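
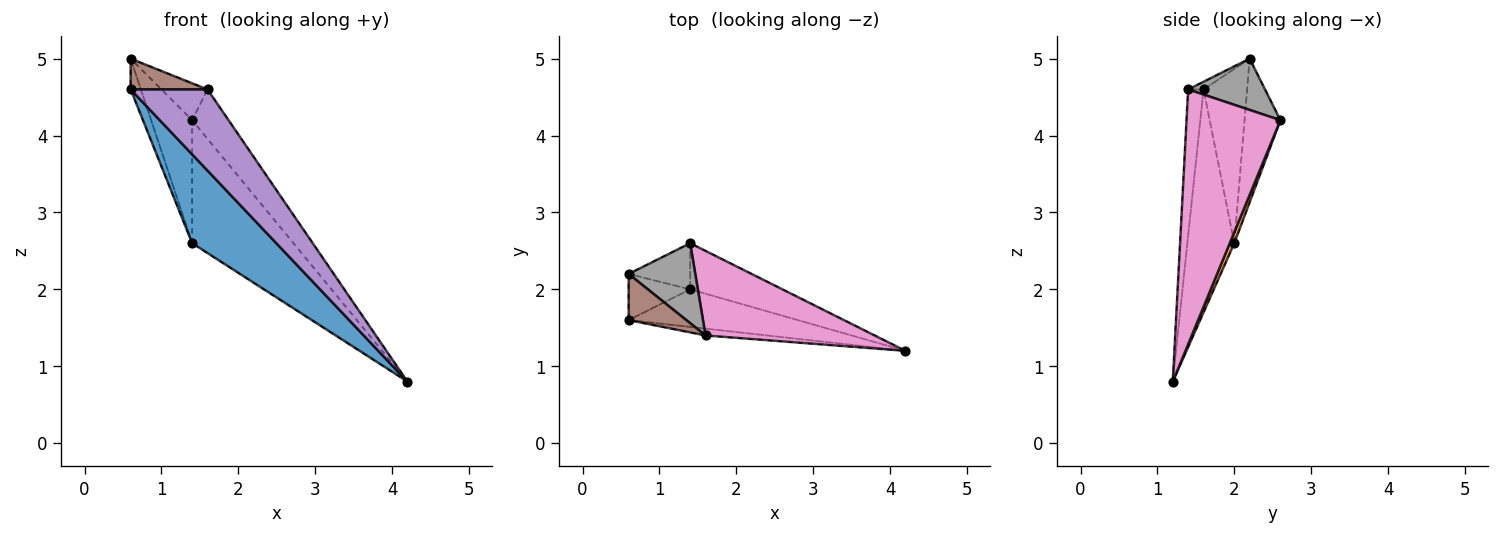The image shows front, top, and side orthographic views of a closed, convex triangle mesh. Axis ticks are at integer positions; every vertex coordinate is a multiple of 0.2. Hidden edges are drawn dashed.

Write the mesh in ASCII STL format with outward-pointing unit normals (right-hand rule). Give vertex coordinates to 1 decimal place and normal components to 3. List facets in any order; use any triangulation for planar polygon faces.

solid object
 facet normal -0.457 -0.819 -0.347
  outer loop
   vertex 1.4 2.0 2.6
   vertex 4.2 1.2 0.8
   vertex 0.6 1.6 4.6
  endloop
 endfacet
 facet normal 0.042 0.936 -0.351
  outer loop
   vertex 1.4 2.0 2.6
   vertex 1.4 2.6 4.2
   vertex 4.2 1.2 0.8
  endloop
 endfacet
 facet normal -0.921 0.217 -0.325
  outer loop
   vertex 1.4 2.0 2.6
   vertex 0.6 1.6 4.6
   vertex 0.6 2.2 5.0
  endloop
 endfacet
 facet normal -0.634 0.724 -0.272
  outer loop
   vertex 1.4 2.0 2.6
   vertex 0.6 2.2 5.0
   vertex 1.4 2.6 4.2
  endloop
 endfacet
 facet normal -0.195 -0.977 -0.082
  outer loop
   vertex 1.6 1.4 4.6
   vertex 0.6 1.6 4.6
   vertex 4.2 1.2 0.8
  endloop
 endfacet
 facet normal -0.110 -0.551 0.827
  outer loop
   vertex 1.6 1.4 4.6
   vertex 0.6 2.2 5.0
   vertex 0.6 1.6 4.6
  endloop
 endfacet
 facet normal 0.793 0.308 0.526
  outer loop
   vertex 1.6 1.4 4.6
   vertex 4.2 1.2 0.8
   vertex 1.4 2.6 4.2
  endloop
 endfacet
 facet normal 0.573 0.344 0.744
  outer loop
   vertex 1.6 1.4 4.6
   vertex 1.4 2.6 4.2
   vertex 0.6 2.2 5.0
  endloop
 endfacet
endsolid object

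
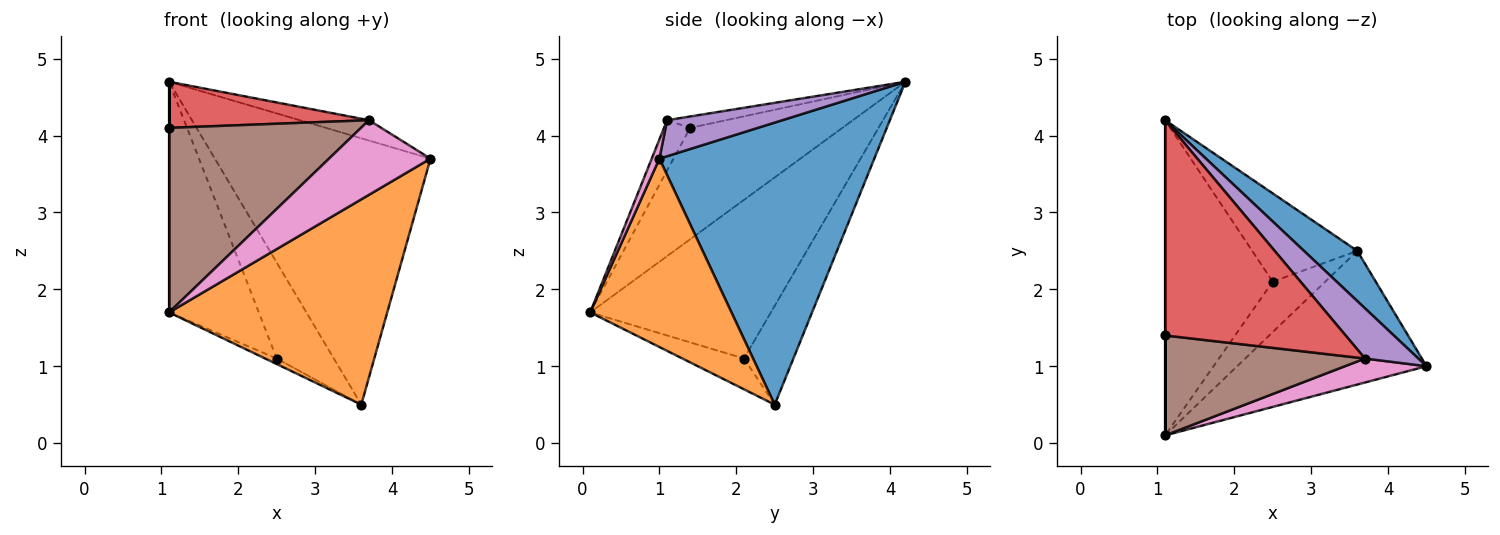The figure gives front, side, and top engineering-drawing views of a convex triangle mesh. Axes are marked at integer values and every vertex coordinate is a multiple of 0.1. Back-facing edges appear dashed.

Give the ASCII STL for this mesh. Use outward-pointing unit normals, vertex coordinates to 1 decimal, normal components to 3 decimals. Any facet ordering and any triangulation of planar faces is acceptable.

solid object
 facet normal 0.700 0.702 0.132
  outer loop
   vertex 3.6 2.5 0.5
   vertex 1.1 4.2 4.7
   vertex 4.5 1.0 3.7
  endloop
 endfacet
 facet normal 0.477 -0.737 -0.479
  outer loop
   vertex 1.1 0.1 1.7
   vertex 3.6 2.5 0.5
   vertex 4.5 1.0 3.7
  endloop
 endfacet
 facet normal -1.000 0.000 0.000
  outer loop
   vertex 1.1 0.1 1.7
   vertex 1.1 1.4 4.1
   vertex 1.1 4.2 4.7
  endloop
 endfacet
 facet normal -0.062 -0.209 0.976
  outer loop
   vertex 3.7 1.1 4.2
   vertex 1.1 4.2 4.7
   vertex 1.1 1.4 4.1
  endloop
 endfacet
 facet normal 0.531 0.318 0.785
  outer loop
   vertex 3.7 1.1 4.2
   vertex 4.5 1.0 3.7
   vertex 1.1 4.2 4.7
  endloop
 endfacet
 facet normal -0.119 -0.873 0.473
  outer loop
   vertex 3.7 1.1 4.2
   vertex 1.1 1.4 4.1
   vertex 1.1 0.1 1.7
  endloop
 endfacet
 facet normal 0.072 -0.950 0.305
  outer loop
   vertex 3.7 1.1 4.2
   vertex 1.1 0.1 1.7
   vertex 4.5 1.0 3.7
  endloop
 endfacet
 facet normal -0.537 0.621 -0.571
  outer loop
   vertex 2.5 2.1 1.1
   vertex 1.1 4.2 4.7
   vertex 3.6 2.5 0.5
  endloop
 endfacet
 facet normal -0.765 0.380 -0.519
  outer loop
   vertex 2.5 2.1 1.1
   vertex 1.1 0.1 1.7
   vertex 1.1 4.2 4.7
  endloop
 endfacet
 facet normal -0.503 0.094 -0.859
  outer loop
   vertex 2.5 2.1 1.1
   vertex 3.6 2.5 0.5
   vertex 1.1 0.1 1.7
  endloop
 endfacet
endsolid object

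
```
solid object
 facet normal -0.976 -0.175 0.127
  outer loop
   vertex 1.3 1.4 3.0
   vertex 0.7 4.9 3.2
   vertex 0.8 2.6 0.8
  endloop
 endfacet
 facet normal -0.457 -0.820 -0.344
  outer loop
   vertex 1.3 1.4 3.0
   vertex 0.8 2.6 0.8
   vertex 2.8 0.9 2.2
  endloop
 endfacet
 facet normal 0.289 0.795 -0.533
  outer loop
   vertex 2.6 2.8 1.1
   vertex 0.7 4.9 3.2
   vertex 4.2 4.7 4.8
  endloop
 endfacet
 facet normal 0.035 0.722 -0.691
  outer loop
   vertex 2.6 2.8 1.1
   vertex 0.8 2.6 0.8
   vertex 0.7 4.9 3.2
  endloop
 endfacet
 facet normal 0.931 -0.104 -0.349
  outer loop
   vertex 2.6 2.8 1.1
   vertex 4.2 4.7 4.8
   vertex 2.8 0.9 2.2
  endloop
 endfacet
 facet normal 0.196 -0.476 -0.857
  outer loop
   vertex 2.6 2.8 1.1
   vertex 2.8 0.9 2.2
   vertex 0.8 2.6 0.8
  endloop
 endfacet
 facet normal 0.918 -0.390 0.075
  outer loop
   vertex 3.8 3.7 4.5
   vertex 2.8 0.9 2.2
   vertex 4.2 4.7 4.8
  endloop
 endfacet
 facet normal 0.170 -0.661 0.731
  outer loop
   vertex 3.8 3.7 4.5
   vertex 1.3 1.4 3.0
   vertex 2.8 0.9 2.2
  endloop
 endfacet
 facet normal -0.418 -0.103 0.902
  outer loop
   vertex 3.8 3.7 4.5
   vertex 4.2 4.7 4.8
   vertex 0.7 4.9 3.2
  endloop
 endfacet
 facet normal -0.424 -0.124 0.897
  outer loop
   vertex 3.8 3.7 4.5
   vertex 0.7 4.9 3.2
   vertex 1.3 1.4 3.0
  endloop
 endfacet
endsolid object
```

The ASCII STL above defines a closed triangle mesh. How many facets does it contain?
10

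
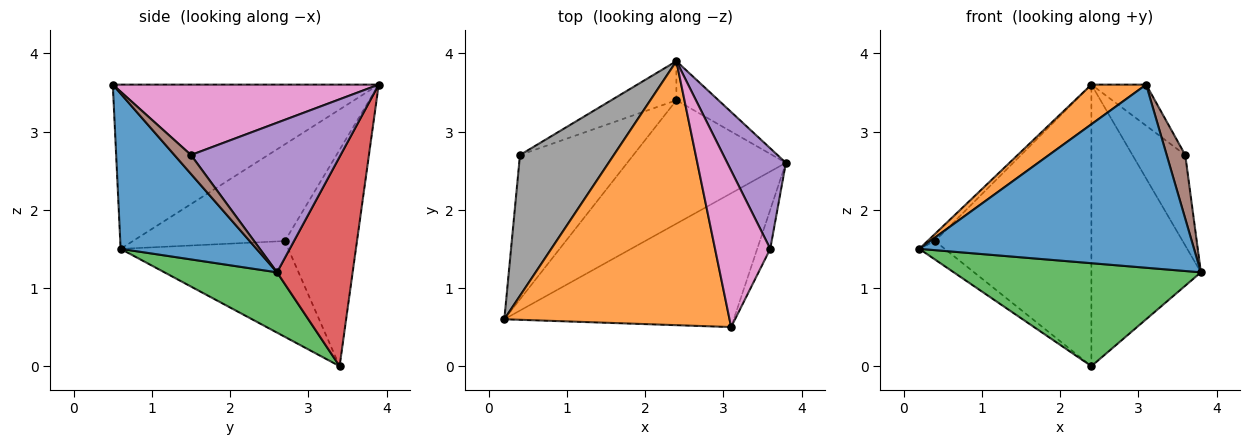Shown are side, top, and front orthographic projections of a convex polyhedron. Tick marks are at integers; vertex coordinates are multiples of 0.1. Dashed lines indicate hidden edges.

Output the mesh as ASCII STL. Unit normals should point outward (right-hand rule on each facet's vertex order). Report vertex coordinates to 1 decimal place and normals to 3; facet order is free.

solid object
 facet normal 0.371 -0.750 -0.548
  outer loop
   vertex 3.1 0.5 3.6
   vertex 0.2 0.6 1.5
   vertex 3.8 2.6 1.2
  endloop
 endfacet
 facet normal -0.585 -0.120 0.802
  outer loop
   vertex 3.1 0.5 3.6
   vertex 2.4 3.9 3.6
   vertex 0.2 0.6 1.5
  endloop
 endfacet
 facet normal 0.280 -0.615 -0.737
  outer loop
   vertex 2.4 3.4 0.0
   vertex 3.8 2.6 1.2
   vertex 0.2 0.6 1.5
  endloop
 endfacet
 facet normal 0.565 0.818 -0.114
  outer loop
   vertex 2.4 3.4 0.0
   vertex 2.4 3.9 3.6
   vertex 3.8 2.6 1.2
  endloop
 endfacet
 facet normal 0.884 0.312 0.347
  outer loop
   vertex 3.6 1.5 2.7
   vertex 3.8 2.6 1.2
   vertex 2.4 3.9 3.6
  endloop
 endfacet
 facet normal 0.606 -0.678 -0.416
  outer loop
   vertex 3.6 1.5 2.7
   vertex 3.1 0.5 3.6
   vertex 3.8 2.6 1.2
  endloop
 endfacet
 facet normal 0.777 0.160 0.609
  outer loop
   vertex 3.6 1.5 2.7
   vertex 2.4 3.9 3.6
   vertex 3.1 0.5 3.6
  endloop
 endfacet
 facet normal -0.717 0.035 0.696
  outer loop
   vertex 0.4 2.7 1.6
   vertex 0.2 0.6 1.5
   vertex 2.4 3.9 3.6
  endloop
 endfacet
 facet normal -0.642 0.097 -0.760
  outer loop
   vertex 0.4 2.7 1.6
   vertex 2.4 3.4 0.0
   vertex 0.2 0.6 1.5
  endloop
 endfacet
 facet normal -0.415 0.901 -0.125
  outer loop
   vertex 0.4 2.7 1.6
   vertex 2.4 3.9 3.6
   vertex 2.4 3.4 0.0
  endloop
 endfacet
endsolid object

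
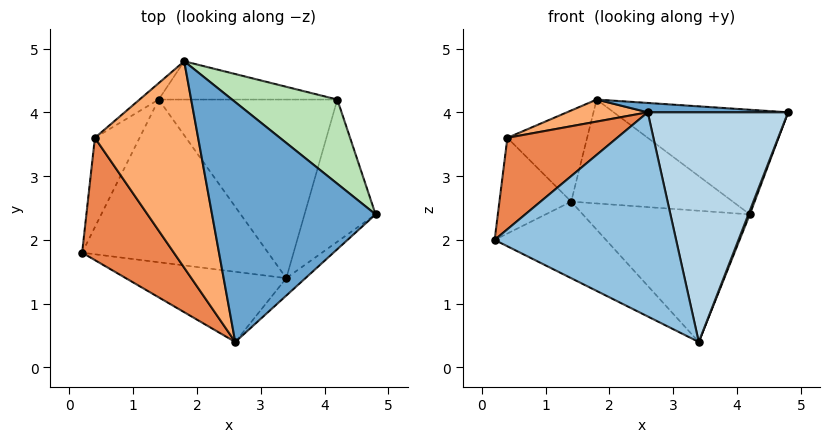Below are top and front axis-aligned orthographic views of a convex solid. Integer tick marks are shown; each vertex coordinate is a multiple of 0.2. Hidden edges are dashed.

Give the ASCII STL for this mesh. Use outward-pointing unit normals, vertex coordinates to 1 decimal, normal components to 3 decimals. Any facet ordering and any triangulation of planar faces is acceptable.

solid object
 facet normal 0.035 -0.039 0.999
  outer loop
   vertex 2.6 0.4 4.0
   vertex 4.8 2.4 4.0
   vertex 1.8 4.8 4.2
  endloop
 endfacet
 facet normal -0.270 -0.910 -0.313
  outer loop
   vertex 2.6 0.4 4.0
   vertex 0.2 1.8 2.0
   vertex 3.4 1.4 0.4
  endloop
 endfacet
 facet normal 0.672 -0.739 -0.056
  outer loop
   vertex 2.6 0.4 4.0
   vertex 3.4 1.4 0.4
   vertex 4.8 2.4 4.0
  endloop
 endfacet
 facet normal -0.371 0.395 -0.840
  outer loop
   vertex 1.4 4.2 2.6
   vertex 3.4 1.4 0.4
   vertex 0.2 1.8 2.0
  endloop
 endfacet
 facet normal -0.713 -0.420 0.562
  outer loop
   vertex 0.4 3.6 3.6
   vertex 0.2 1.8 2.0
   vertex 2.6 0.4 4.0
  endloop
 endfacet
 facet normal -0.318 -0.101 0.943
  outer loop
   vertex 0.4 3.6 3.6
   vertex 2.6 0.4 4.0
   vertex 1.8 4.8 4.2
  endloop
 endfacet
 facet normal -0.746 0.487 -0.454
  outer loop
   vertex 0.4 3.6 3.6
   vertex 1.4 4.2 2.6
   vertex 0.2 1.8 2.0
  endloop
 endfacet
 facet normal -0.609 0.781 -0.141
  outer loop
   vertex 0.4 3.6 3.6
   vertex 1.8 4.8 4.2
   vertex 1.4 4.2 2.6
  endloop
 endfacet
 facet normal 0.933 -0.009 -0.360
  outer loop
   vertex 4.2 4.2 2.4
   vertex 4.8 2.4 4.0
   vertex 3.4 1.4 0.4
  endloop
 endfacet
 facet normal -0.057 0.591 -0.805
  outer loop
   vertex 4.2 4.2 2.4
   vertex 3.4 1.4 0.4
   vertex 1.4 4.2 2.6
  endloop
 endfacet
 facet normal 0.554 0.649 0.522
  outer loop
   vertex 4.2 4.2 2.4
   vertex 1.8 4.8 4.2
   vertex 4.8 2.4 4.0
  endloop
 endfacet
 facet normal -0.025 0.938 -0.346
  outer loop
   vertex 4.2 4.2 2.4
   vertex 1.4 4.2 2.6
   vertex 1.8 4.8 4.2
  endloop
 endfacet
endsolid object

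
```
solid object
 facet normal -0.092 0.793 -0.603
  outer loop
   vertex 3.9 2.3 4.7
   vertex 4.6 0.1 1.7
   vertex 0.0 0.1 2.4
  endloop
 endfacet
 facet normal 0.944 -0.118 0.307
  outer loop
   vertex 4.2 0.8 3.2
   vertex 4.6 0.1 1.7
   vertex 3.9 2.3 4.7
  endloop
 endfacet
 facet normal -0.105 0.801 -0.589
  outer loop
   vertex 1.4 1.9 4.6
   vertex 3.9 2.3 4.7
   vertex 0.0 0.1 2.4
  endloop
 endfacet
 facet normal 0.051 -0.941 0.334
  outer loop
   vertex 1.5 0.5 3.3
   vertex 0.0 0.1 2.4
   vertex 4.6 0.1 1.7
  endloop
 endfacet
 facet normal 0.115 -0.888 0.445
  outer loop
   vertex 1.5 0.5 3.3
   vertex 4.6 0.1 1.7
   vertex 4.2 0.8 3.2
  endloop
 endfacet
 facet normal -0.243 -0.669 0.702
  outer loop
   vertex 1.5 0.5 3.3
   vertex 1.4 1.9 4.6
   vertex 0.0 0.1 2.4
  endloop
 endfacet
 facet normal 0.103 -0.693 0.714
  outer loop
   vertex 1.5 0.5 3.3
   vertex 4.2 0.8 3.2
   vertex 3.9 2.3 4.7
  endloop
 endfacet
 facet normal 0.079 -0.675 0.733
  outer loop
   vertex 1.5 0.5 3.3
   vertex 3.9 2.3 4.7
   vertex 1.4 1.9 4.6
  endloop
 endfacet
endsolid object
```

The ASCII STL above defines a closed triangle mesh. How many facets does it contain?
8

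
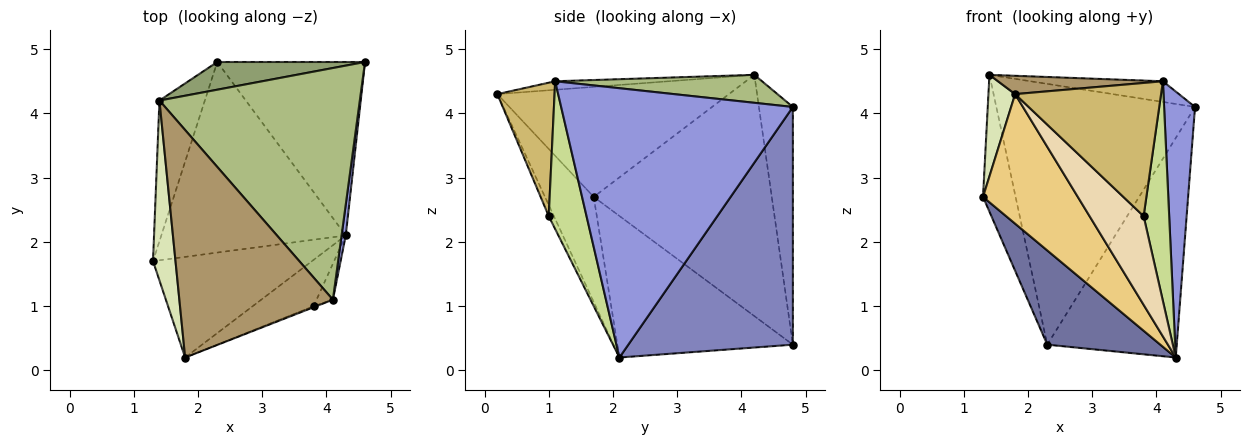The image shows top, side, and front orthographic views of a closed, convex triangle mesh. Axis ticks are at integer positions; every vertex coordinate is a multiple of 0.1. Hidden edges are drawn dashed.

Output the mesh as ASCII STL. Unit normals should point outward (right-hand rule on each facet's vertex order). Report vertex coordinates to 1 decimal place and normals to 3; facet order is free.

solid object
 facet normal -0.567 -0.365 -0.739
  outer loop
   vertex 2.3 4.8 0.4
   vertex 4.3 2.1 0.2
   vertex 1.3 1.7 2.7
  endloop
 endfacet
 facet normal 0.706 0.556 -0.439
  outer loop
   vertex 2.3 4.8 0.4
   vertex 4.6 4.8 4.1
   vertex 4.3 2.1 0.2
  endloop
 endfacet
 facet normal 0.991 -0.132 0.015
  outer loop
   vertex 4.1 1.1 4.5
   vertex 4.3 2.1 0.2
   vertex 4.6 4.8 4.1
  endloop
 endfacet
 facet normal -0.967 0.177 -0.182
  outer loop
   vertex 1.4 4.2 4.6
   vertex 2.3 4.8 0.4
   vertex 1.3 1.7 2.7
  endloop
 endfacet
 facet normal -0.168 0.980 0.104
  outer loop
   vertex 1.4 4.2 4.6
   vertex 4.6 4.8 4.1
   vertex 2.3 4.8 0.4
  endloop
 endfacet
 facet normal 0.138 0.088 0.987
  outer loop
   vertex 1.4 4.2 4.6
   vertex 4.1 1.1 4.5
   vertex 4.6 4.8 4.1
  endloop
 endfacet
 facet normal 0.825 -0.558 -0.091
  outer loop
   vertex 3.8 1.0 2.4
   vertex 4.3 2.1 0.2
   vertex 4.1 1.1 4.5
  endloop
 endfacet
 facet normal -0.974 -0.112 0.199
  outer loop
   vertex 1.8 0.2 4.3
   vertex 1.4 4.2 4.6
   vertex 1.3 1.7 2.7
  endloop
 endfacet
 facet normal -0.055 -0.080 0.995
  outer loop
   vertex 1.8 0.2 4.3
   vertex 4.1 1.1 4.5
   vertex 1.4 4.2 4.6
  endloop
 endfacet
 facet normal 0.365 -0.931 -0.008
  outer loop
   vertex 1.8 0.2 4.3
   vertex 3.8 1.0 2.4
   vertex 4.1 1.1 4.5
  endloop
 endfacet
 facet normal -0.376 -0.732 -0.568
  outer loop
   vertex 1.8 0.2 4.3
   vertex 1.3 1.7 2.7
   vertex 4.3 2.1 0.2
  endloop
 endfacet
 facet normal -0.085 -0.883 -0.461
  outer loop
   vertex 1.8 0.2 4.3
   vertex 4.3 2.1 0.2
   vertex 3.8 1.0 2.4
  endloop
 endfacet
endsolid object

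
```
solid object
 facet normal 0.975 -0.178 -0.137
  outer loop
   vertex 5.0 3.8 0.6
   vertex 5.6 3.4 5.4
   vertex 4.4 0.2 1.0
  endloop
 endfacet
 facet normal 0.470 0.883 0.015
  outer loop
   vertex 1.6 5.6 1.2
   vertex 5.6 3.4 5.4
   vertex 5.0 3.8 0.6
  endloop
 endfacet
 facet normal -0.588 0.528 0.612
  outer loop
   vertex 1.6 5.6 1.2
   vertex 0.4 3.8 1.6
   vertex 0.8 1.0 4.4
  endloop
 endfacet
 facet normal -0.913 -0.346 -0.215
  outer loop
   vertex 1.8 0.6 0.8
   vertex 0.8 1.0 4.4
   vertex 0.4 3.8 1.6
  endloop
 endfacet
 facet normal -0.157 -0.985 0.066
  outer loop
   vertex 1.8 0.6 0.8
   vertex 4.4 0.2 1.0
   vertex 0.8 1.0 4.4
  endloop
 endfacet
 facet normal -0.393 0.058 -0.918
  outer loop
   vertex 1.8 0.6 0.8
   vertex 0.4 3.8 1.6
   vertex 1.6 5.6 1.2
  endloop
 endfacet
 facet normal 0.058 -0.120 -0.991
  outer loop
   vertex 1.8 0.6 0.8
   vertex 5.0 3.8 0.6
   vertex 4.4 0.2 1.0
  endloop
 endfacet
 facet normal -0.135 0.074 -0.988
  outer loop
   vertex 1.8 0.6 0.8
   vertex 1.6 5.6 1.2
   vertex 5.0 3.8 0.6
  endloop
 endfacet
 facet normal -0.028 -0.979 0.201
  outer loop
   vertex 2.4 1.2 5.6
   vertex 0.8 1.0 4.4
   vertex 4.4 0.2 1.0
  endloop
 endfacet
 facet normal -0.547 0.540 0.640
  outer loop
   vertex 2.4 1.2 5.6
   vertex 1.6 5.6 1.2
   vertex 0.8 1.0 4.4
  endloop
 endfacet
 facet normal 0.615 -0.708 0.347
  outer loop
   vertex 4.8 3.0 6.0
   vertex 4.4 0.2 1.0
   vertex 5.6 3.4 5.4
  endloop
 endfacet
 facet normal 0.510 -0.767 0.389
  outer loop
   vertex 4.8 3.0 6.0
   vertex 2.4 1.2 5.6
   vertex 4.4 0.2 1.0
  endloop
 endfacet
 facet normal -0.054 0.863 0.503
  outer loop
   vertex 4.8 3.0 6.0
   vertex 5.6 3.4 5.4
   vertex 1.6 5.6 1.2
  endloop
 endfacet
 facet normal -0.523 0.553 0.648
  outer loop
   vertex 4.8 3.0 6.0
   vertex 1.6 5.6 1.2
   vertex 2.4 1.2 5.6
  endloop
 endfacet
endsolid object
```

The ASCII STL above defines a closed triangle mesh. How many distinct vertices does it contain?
9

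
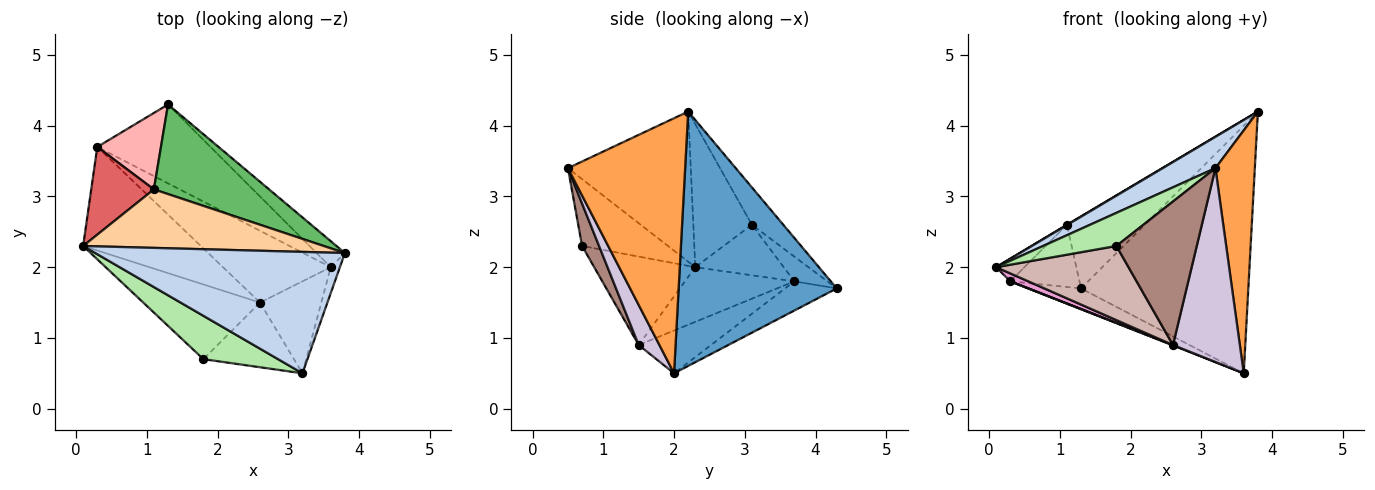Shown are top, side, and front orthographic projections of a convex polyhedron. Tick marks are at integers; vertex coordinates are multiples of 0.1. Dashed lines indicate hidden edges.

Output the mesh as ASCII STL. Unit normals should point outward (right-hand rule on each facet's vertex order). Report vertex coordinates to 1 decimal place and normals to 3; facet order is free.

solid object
 facet normal 0.685 0.725 -0.076
  outer loop
   vertex 3.6 2.0 0.5
   vertex 1.3 4.3 1.7
   vertex 3.8 2.2 4.2
  endloop
 endfacet
 facet normal -0.503 -0.216 0.837
  outer loop
   vertex 3.2 0.5 3.4
   vertex 3.8 2.2 4.2
   vertex 0.1 2.3 2.0
  endloop
 endfacet
 facet normal 0.947 -0.318 -0.034
  outer loop
   vertex 3.2 0.5 3.4
   vertex 3.6 2.0 0.5
   vertex 3.8 2.2 4.2
  endloop
 endfacet
 facet normal -0.511 -0.006 0.859
  outer loop
   vertex 1.1 3.1 2.6
   vertex 0.1 2.3 2.0
   vertex 3.8 2.2 4.2
  endloop
 endfacet
 facet normal -0.245 0.608 0.756
  outer loop
   vertex 1.1 3.1 2.6
   vertex 3.8 2.2 4.2
   vertex 1.3 4.3 1.7
  endloop
 endfacet
 facet normal -0.580 -0.494 0.648
  outer loop
   vertex 1.8 0.7 2.3
   vertex 3.2 0.5 3.4
   vertex 0.1 2.3 2.0
  endloop
 endfacet
 facet normal -0.615 0.197 0.763
  outer loop
   vertex 0.3 3.7 1.8
   vertex 0.1 2.3 2.0
   vertex 1.1 3.1 2.6
  endloop
 endfacet
 facet normal -0.289 0.605 0.742
  outer loop
   vertex 0.3 3.7 1.8
   vertex 1.1 3.1 2.6
   vertex 1.3 4.3 1.7
  endloop
 endfacet
 facet normal -0.242 0.247 -0.938
  outer loop
   vertex 0.3 3.7 1.8
   vertex 1.3 4.3 1.7
   vertex 3.6 2.0 0.5
  endloop
 endfacet
 facet normal 0.270 -0.870 -0.413
  outer loop
   vertex 2.6 1.5 0.9
   vertex 3.6 2.0 0.5
   vertex 3.2 0.5 3.4
  endloop
 endfacet
 facet normal 0.189 -0.895 -0.403
  outer loop
   vertex 2.6 1.5 0.9
   vertex 3.2 0.5 3.4
   vertex 1.8 0.7 2.3
  endloop
 endfacet
 facet normal -0.474 -0.620 -0.625
  outer loop
   vertex 2.6 1.5 0.9
   vertex 1.8 0.7 2.3
   vertex 0.1 2.3 2.0
  endloop
 endfacet
 facet normal -0.420 -0.069 -0.905
  outer loop
   vertex 2.6 1.5 0.9
   vertex 0.1 2.3 2.0
   vertex 0.3 3.7 1.8
  endloop
 endfacet
 facet normal -0.369 -0.006 -0.929
  outer loop
   vertex 2.6 1.5 0.9
   vertex 0.3 3.7 1.8
   vertex 3.6 2.0 0.5
  endloop
 endfacet
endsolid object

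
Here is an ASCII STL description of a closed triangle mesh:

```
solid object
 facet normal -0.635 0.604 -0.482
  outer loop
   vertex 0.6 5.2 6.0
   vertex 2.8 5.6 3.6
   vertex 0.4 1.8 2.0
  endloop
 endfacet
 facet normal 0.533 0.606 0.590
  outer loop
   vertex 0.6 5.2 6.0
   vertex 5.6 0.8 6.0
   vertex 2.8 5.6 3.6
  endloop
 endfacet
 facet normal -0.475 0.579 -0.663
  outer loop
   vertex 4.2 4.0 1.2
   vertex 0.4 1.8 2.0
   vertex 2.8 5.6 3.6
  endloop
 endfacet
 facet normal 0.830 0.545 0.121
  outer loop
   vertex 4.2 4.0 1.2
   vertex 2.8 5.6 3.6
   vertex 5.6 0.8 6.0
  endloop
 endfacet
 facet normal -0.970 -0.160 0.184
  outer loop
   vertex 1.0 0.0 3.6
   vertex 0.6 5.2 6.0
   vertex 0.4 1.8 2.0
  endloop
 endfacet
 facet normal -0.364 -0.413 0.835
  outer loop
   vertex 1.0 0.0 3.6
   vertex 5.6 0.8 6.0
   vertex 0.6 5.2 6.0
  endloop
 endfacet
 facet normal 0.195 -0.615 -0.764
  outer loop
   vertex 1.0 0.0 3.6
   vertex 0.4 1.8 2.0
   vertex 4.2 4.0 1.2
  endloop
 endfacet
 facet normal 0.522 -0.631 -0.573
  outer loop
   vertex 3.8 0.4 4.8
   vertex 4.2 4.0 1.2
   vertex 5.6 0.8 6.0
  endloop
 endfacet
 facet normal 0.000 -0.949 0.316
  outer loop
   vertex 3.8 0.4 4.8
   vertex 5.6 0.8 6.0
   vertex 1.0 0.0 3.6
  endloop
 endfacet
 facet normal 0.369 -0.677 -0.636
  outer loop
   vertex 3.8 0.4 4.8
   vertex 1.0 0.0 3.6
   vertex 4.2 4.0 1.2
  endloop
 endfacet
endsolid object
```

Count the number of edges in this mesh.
15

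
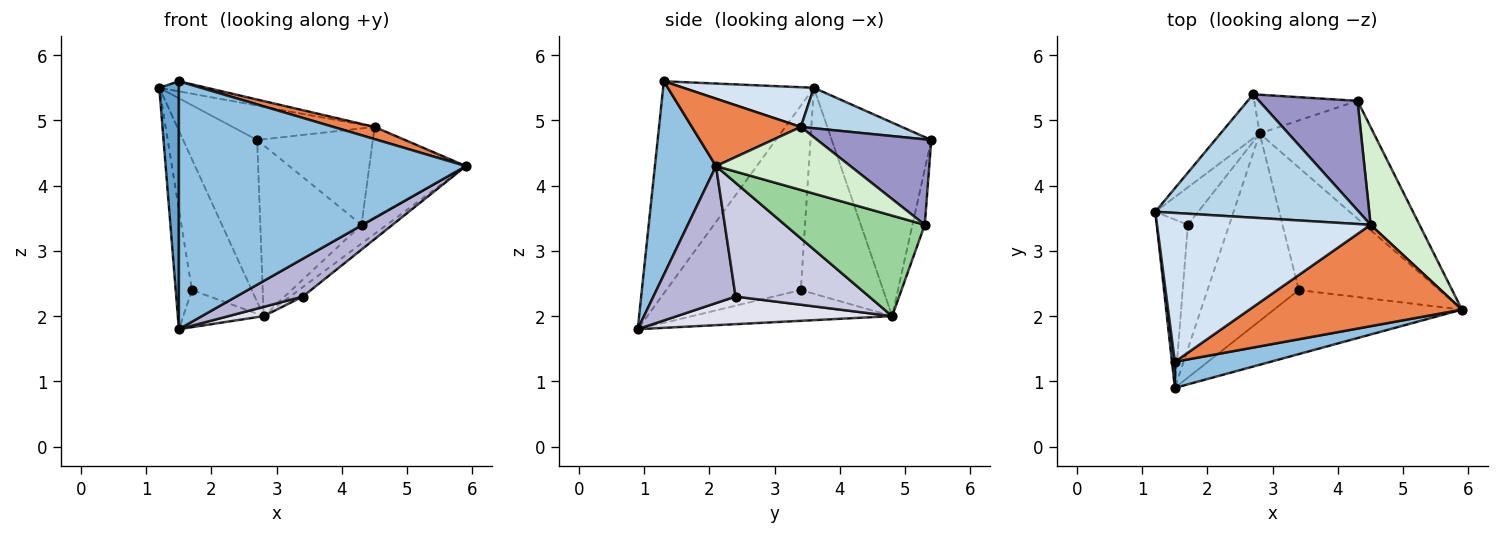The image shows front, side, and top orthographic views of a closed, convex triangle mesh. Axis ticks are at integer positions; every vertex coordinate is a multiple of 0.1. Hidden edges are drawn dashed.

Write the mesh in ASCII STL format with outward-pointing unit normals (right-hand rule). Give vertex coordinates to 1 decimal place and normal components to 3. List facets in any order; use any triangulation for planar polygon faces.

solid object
 facet normal -0.992 -0.129 0.014
  outer loop
   vertex 1.5 1.3 5.6
   vertex 1.2 3.6 5.5
   vertex 1.5 0.9 1.8
  endloop
 endfacet
 facet normal 0.207 -0.973 0.102
  outer loop
   vertex 1.5 1.3 5.6
   vertex 1.5 0.9 1.8
   vertex 5.9 2.1 4.3
  endloop
 endfacet
 facet normal 0.188 0.264 0.946
  outer loop
   vertex 4.5 3.4 4.9
   vertex 2.7 5.4 4.7
   vertex 1.2 3.6 5.5
  endloop
 endfacet
 facet normal 0.182 0.066 0.981
  outer loop
   vertex 4.5 3.4 4.9
   vertex 1.2 3.6 5.5
   vertex 1.5 1.3 5.6
  endloop
 endfacet
 facet normal 0.300 -0.114 0.947
  outer loop
   vertex 4.5 3.4 4.9
   vertex 1.5 1.3 5.6
   vertex 5.9 2.1 4.3
  endloop
 endfacet
 facet normal -0.979 0.118 -0.166
  outer loop
   vertex 1.7 3.4 2.4
   vertex 1.5 0.9 1.8
   vertex 1.2 3.6 5.5
  endloop
 endfacet
 facet normal -0.792 0.589 -0.160
  outer loop
   vertex 2.8 4.8 2.0
   vertex 1.2 3.6 5.5
   vertex 2.7 5.4 4.7
  endloop
 endfacet
 facet normal -0.798 0.579 -0.166
  outer loop
   vertex 2.8 4.8 2.0
   vertex 1.7 3.4 2.4
   vertex 1.2 3.6 5.5
  endloop
 endfacet
 facet normal -0.581 0.234 -0.780
  outer loop
   vertex 2.8 4.8 2.0
   vertex 1.5 0.9 1.8
   vertex 1.7 3.4 2.4
  endloop
 endfacet
 facet normal 0.656 0.118 -0.745
  outer loop
   vertex 4.3 5.3 3.4
   vertex 5.9 2.1 4.3
   vertex 2.8 4.8 2.0
  endloop
 endfacet
 facet normal -0.118 0.968 -0.220
  outer loop
   vertex 4.3 5.3 3.4
   vertex 2.8 4.8 2.0
   vertex 2.7 5.4 4.7
  endloop
 endfacet
 facet normal 0.687 0.493 0.534
  outer loop
   vertex 4.3 5.3 3.4
   vertex 4.5 3.4 4.9
   vertex 5.9 2.1 4.3
  endloop
 endfacet
 facet normal 0.546 0.554 0.629
  outer loop
   vertex 4.3 5.3 3.4
   vertex 2.7 5.4 4.7
   vertex 4.5 3.4 4.9
  endloop
 endfacet
 facet normal 0.532 -0.430 -0.729
  outer loop
   vertex 3.4 2.4 2.3
   vertex 5.9 2.1 4.3
   vertex 1.5 0.9 1.8
  endloop
 endfacet
 facet normal 0.628 0.060 -0.776
  outer loop
   vertex 3.4 2.4 2.3
   vertex 2.8 4.8 2.0
   vertex 5.9 2.1 4.3
  endloop
 endfacet
 facet normal 0.289 -0.047 -0.956
  outer loop
   vertex 3.4 2.4 2.3
   vertex 1.5 0.9 1.8
   vertex 2.8 4.8 2.0
  endloop
 endfacet
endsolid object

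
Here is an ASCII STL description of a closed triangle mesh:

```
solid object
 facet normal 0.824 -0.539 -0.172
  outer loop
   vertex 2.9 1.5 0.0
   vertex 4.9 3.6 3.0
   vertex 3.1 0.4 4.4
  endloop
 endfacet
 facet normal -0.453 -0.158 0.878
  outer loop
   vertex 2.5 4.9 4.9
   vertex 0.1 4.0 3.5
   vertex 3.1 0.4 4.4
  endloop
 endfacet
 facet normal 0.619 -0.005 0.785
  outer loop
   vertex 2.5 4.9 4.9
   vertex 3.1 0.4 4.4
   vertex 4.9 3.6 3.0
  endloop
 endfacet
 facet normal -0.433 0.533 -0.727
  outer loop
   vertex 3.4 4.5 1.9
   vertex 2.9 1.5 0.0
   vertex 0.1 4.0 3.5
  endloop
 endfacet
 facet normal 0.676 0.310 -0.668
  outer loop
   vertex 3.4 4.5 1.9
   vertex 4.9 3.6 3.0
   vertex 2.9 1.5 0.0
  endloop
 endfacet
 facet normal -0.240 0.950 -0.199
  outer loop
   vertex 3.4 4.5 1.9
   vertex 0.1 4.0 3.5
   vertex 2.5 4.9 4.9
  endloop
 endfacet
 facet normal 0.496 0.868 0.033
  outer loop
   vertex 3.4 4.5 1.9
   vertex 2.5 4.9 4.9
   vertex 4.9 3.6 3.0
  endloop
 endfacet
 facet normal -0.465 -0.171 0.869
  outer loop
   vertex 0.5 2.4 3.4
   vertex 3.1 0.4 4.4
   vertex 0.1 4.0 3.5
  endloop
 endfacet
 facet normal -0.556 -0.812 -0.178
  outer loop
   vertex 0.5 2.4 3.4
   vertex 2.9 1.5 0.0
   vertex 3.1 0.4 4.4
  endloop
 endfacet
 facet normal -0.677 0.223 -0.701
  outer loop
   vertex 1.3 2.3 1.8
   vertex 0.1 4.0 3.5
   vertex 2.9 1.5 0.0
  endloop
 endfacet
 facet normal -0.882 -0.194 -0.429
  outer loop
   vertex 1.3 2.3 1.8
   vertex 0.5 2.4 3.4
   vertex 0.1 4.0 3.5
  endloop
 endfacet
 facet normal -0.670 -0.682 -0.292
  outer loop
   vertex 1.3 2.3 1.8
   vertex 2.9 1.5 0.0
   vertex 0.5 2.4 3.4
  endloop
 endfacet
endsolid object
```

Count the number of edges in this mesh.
18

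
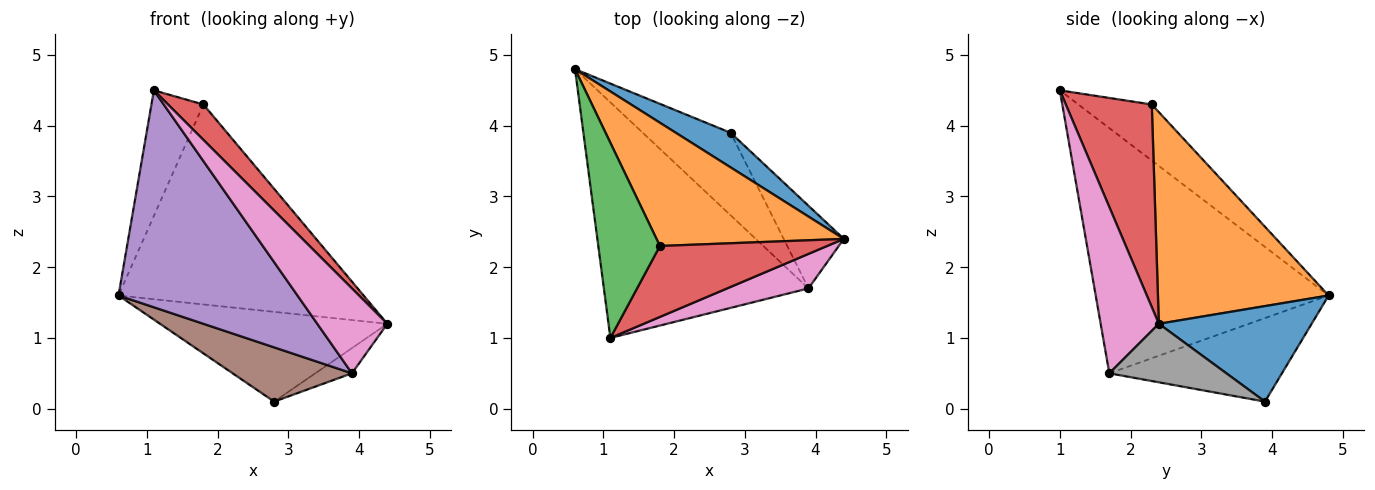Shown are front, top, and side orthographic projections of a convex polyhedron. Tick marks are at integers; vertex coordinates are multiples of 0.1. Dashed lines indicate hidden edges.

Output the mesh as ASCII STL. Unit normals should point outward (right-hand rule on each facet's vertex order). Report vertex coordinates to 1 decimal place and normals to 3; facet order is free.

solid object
 facet normal 0.531 0.790 0.305
  outer loop
   vertex 2.8 3.9 0.1
   vertex 0.6 4.8 1.6
   vertex 4.4 2.4 1.2
  endloop
 endfacet
 facet normal 0.510 0.732 0.451
  outer loop
   vertex 1.8 2.3 4.3
   vertex 4.4 2.4 1.2
   vertex 0.6 4.8 1.6
  endloop
 endfacet
 facet normal -0.607 0.430 0.668
  outer loop
   vertex 1.8 2.3 4.3
   vertex 0.6 4.8 1.6
   vertex 1.1 1.0 4.5
  endloop
 endfacet
 facet normal 0.735 -0.302 0.607
  outer loop
   vertex 1.8 2.3 4.3
   vertex 1.1 1.0 4.5
   vertex 4.4 2.4 1.2
  endloop
 endfacet
 facet normal -0.661 -0.508 -0.552
  outer loop
   vertex 3.9 1.7 0.5
   vertex 1.1 1.0 4.5
   vertex 0.6 4.8 1.6
  endloop
 endfacet
 facet normal -0.622 -0.430 -0.654
  outer loop
   vertex 3.9 1.7 0.5
   vertex 0.6 4.8 1.6
   vertex 2.8 3.9 0.1
  endloop
 endfacet
 facet normal 0.610 -0.734 0.298
  outer loop
   vertex 3.9 1.7 0.5
   vertex 4.4 2.4 1.2
   vertex 1.1 1.0 4.5
  endloop
 endfacet
 facet normal 0.681 0.213 -0.700
  outer loop
   vertex 3.9 1.7 0.5
   vertex 2.8 3.9 0.1
   vertex 4.4 2.4 1.2
  endloop
 endfacet
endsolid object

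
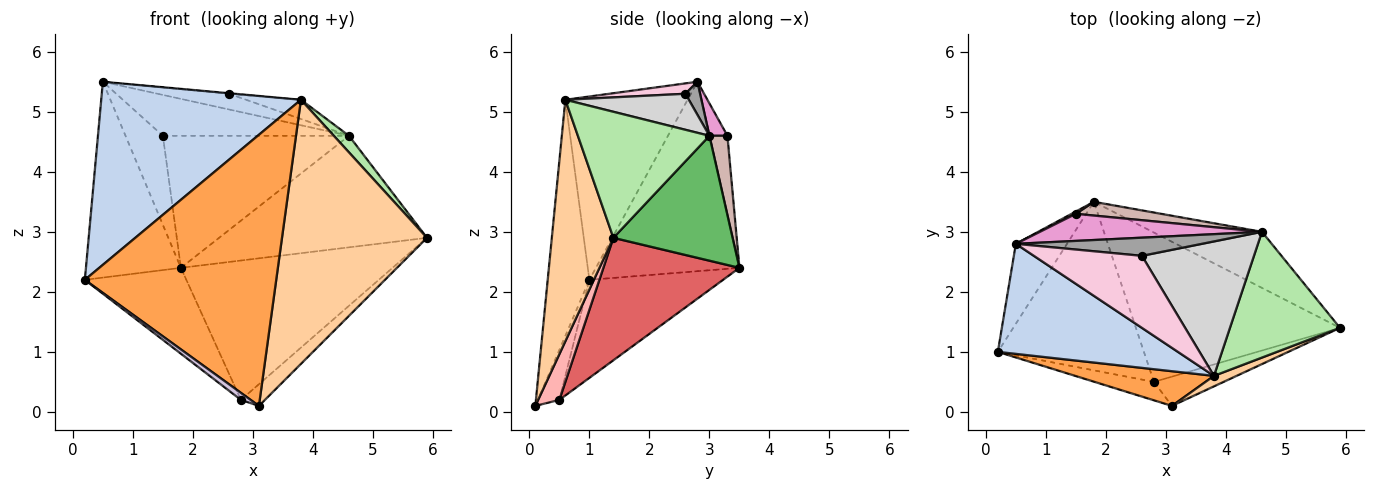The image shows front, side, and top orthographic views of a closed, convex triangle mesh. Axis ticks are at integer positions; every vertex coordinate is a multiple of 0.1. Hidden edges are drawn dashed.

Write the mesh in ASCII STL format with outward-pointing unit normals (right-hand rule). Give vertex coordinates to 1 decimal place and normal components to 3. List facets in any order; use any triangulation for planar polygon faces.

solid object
 facet normal -0.814 0.538 -0.220
  outer loop
   vertex 0.5 2.8 5.5
   vertex 1.8 3.5 2.4
   vertex 0.2 1.0 2.2
  endloop
 endfacet
 facet normal -0.465 -0.759 0.456
  outer loop
   vertex 3.8 0.6 5.2
   vertex 0.5 2.8 5.5
   vertex 0.2 1.0 2.2
  endloop
 endfacet
 facet normal -0.211 -0.970 0.124
  outer loop
   vertex 3.8 0.6 5.2
   vertex 0.2 1.0 2.2
   vertex 3.1 0.1 0.1
  endloop
 endfacet
 facet normal 0.390 -0.920 0.037
  outer loop
   vertex 3.8 0.6 5.2
   vertex 3.1 0.1 0.1
   vertex 5.9 1.4 2.9
  endloop
 endfacet
 facet normal 0.456 0.795 -0.400
  outer loop
   vertex 4.6 3.0 4.6
   vertex 5.9 1.4 2.9
   vertex 1.8 3.5 2.4
  endloop
 endfacet
 facet normal 0.751 -0.086 0.655
  outer loop
   vertex 4.6 3.0 4.6
   vertex 3.8 0.6 5.2
   vertex 5.9 1.4 2.9
  endloop
 endfacet
 facet normal 0.402 0.625 -0.669
  outer loop
   vertex 2.8 0.5 0.2
   vertex 1.8 3.5 2.4
   vertex 5.9 1.4 2.9
  endloop
 endfacet
 facet normal 0.466 0.527 -0.711
  outer loop
   vertex 2.8 0.5 0.2
   vertex 5.9 1.4 2.9
   vertex 3.1 0.1 0.1
  endloop
 endfacet
 facet normal -0.513 0.390 -0.765
  outer loop
   vertex 2.8 0.5 0.2
   vertex 0.2 1.0 2.2
   vertex 1.8 3.5 2.4
  endloop
 endfacet
 facet normal -0.619 -0.280 -0.734
  outer loop
   vertex 2.8 0.5 0.2
   vertex 3.1 0.1 0.1
   vertex 0.2 1.0 2.2
  endloop
 endfacet
 facet normal -0.430 0.902 0.023
  outer loop
   vertex 1.5 3.3 4.6
   vertex 1.8 3.5 2.4
   vertex 0.5 2.8 5.5
  endloop
 endfacet
 facet normal 0.096 0.990 0.103
  outer loop
   vertex 1.5 3.3 4.6
   vertex 4.6 3.0 4.6
   vertex 1.8 3.5 2.4
  endloop
 endfacet
 facet normal 0.080 0.831 0.551
  outer loop
   vertex 1.5 3.3 4.6
   vertex 0.5 2.8 5.5
   vertex 4.6 3.0 4.6
  endloop
 endfacet
 facet normal 0.096 0.008 0.995
  outer loop
   vertex 2.6 2.6 5.3
   vertex 0.5 2.8 5.5
   vertex 3.8 0.6 5.2
  endloop
 endfacet
 facet normal 0.133 0.647 0.750
  outer loop
   vertex 2.6 2.6 5.3
   vertex 4.6 3.0 4.6
   vertex 0.5 2.8 5.5
  endloop
 endfacet
 facet normal 0.303 0.135 0.943
  outer loop
   vertex 2.6 2.6 5.3
   vertex 3.8 0.6 5.2
   vertex 4.6 3.0 4.6
  endloop
 endfacet
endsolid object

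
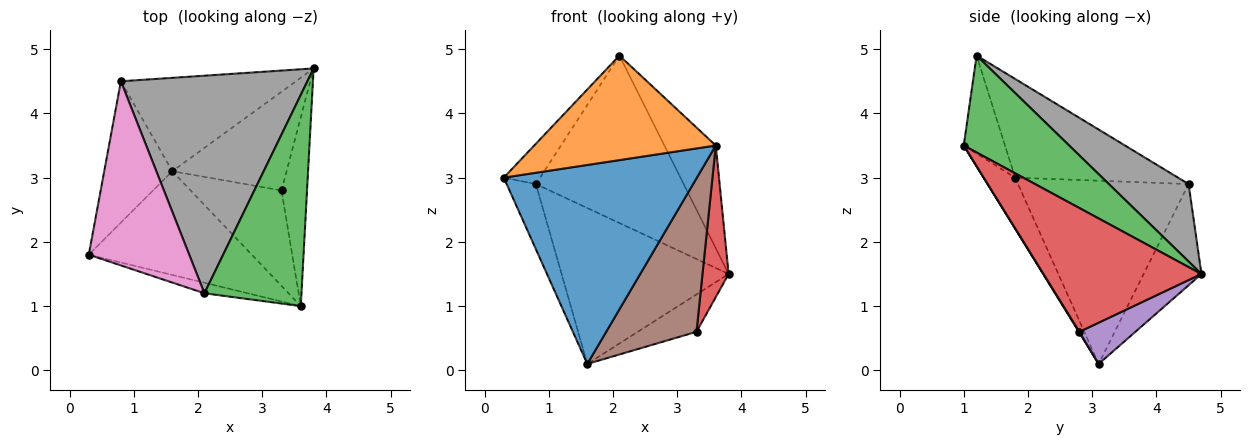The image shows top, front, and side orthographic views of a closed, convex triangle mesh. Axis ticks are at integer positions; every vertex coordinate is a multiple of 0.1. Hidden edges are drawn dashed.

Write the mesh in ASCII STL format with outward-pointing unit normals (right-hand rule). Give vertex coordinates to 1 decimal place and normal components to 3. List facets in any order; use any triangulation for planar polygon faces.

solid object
 facet normal -0.143 -0.877 -0.458
  outer loop
   vertex 1.6 3.1 0.1
   vertex 3.6 1.0 3.5
   vertex 0.3 1.8 3.0
  endloop
 endfacet
 facet normal -0.220 -0.970 -0.098
  outer loop
   vertex 2.1 1.2 4.9
   vertex 0.3 1.8 3.0
   vertex 3.6 1.0 3.5
  endloop
 endfacet
 facet normal 0.668 0.326 0.669
  outer loop
   vertex 2.1 1.2 4.9
   vertex 3.6 1.0 3.5
   vertex 3.8 4.7 1.5
  endloop
 endfacet
 facet normal 0.967 -0.160 -0.199
  outer loop
   vertex 3.3 2.8 0.6
   vertex 3.8 4.7 1.5
   vertex 3.6 1.0 3.5
  endloop
 endfacet
 facet normal 0.320 0.336 -0.886
  outer loop
   vertex 3.3 2.8 0.6
   vertex 1.6 3.1 0.1
   vertex 3.8 4.7 1.5
  endloop
 endfacet
 facet normal 0.005 -0.849 -0.528
  outer loop
   vertex 3.3 2.8 0.6
   vertex 3.6 1.0 3.5
   vertex 1.6 3.1 0.1
  endloop
 endfacet
 facet normal -0.692 0.154 0.705
  outer loop
   vertex 0.8 4.5 2.9
   vertex 0.3 1.8 3.0
   vertex 2.1 1.2 4.9
  endloop
 endfacet
 facet normal 0.313 0.579 0.753
  outer loop
   vertex 0.8 4.5 2.9
   vertex 2.1 1.2 4.9
   vertex 3.8 4.7 1.5
  endloop
 endfacet
 facet normal -0.926 0.159 -0.344
  outer loop
   vertex 0.8 4.5 2.9
   vertex 1.6 3.1 0.1
   vertex 0.3 1.8 3.0
  endloop
 endfacet
 facet normal -0.285 0.822 -0.493
  outer loop
   vertex 0.8 4.5 2.9
   vertex 3.8 4.7 1.5
   vertex 1.6 3.1 0.1
  endloop
 endfacet
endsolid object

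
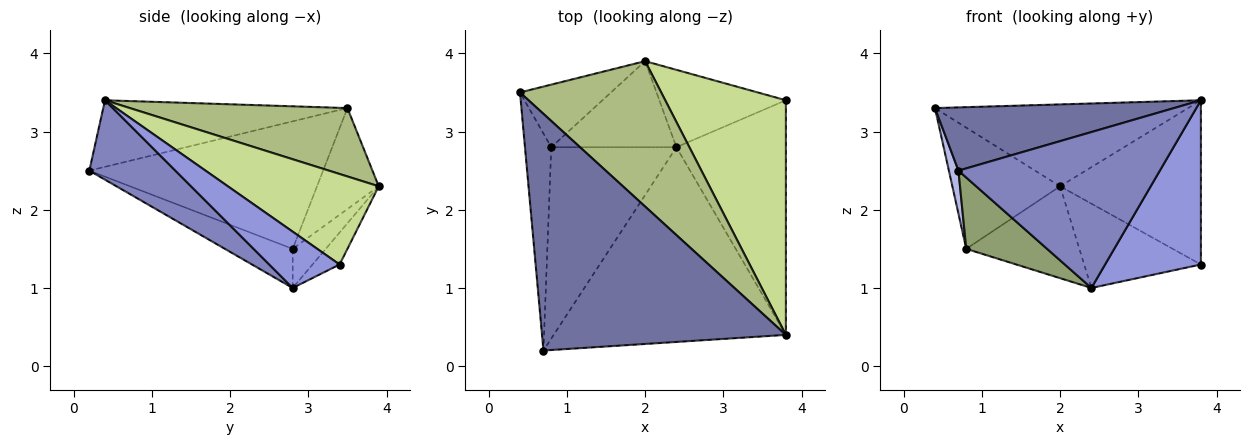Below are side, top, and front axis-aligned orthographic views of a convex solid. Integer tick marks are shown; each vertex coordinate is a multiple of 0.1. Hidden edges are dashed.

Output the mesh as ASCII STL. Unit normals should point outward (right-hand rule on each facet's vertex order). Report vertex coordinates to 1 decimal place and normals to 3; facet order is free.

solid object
 facet normal -0.255 -0.250 0.934
  outer loop
   vertex 0.7 0.2 2.5
   vertex 3.8 0.4 3.4
   vertex 0.4 3.5 3.3
  endloop
 endfacet
 facet normal 0.258 -0.604 -0.754
  outer loop
   vertex 2.4 2.8 1.0
   vertex 3.8 0.4 3.4
   vertex 0.7 0.2 2.5
  endloop
 endfacet
 facet normal 0.388 -0.528 -0.755
  outer loop
   vertex 3.8 3.4 1.3
   vertex 3.8 0.4 3.4
   vertex 2.4 2.8 1.0
  endloop
 endfacet
 facet normal -0.979 -0.040 -0.202
  outer loop
   vertex 0.8 2.8 1.5
   vertex 0.7 0.2 2.5
   vertex 0.4 3.5 3.3
  endloop
 endfacet
 facet normal -0.281 -0.335 -0.899
  outer loop
   vertex 0.8 2.8 1.5
   vertex 2.4 2.8 1.0
   vertex 0.7 0.2 2.5
  endloop
 endfacet
 facet normal 0.389 0.452 0.803
  outer loop
   vertex 2.0 3.9 2.3
   vertex 0.4 3.5 3.3
   vertex 3.8 0.4 3.4
  endloop
 endfacet
 facet normal 0.524 0.489 0.698
  outer loop
   vertex 2.0 3.9 2.3
   vertex 3.8 0.4 3.4
   vertex 3.8 3.4 1.3
  endloop
 endfacet
 facet normal -0.453 0.792 -0.409
  outer loop
   vertex 2.0 3.9 2.3
   vertex 0.8 2.8 1.5
   vertex 0.4 3.5 3.3
  endloop
 endfacet
 facet normal -0.168 0.726 -0.666
  outer loop
   vertex 2.0 3.9 2.3
   vertex 3.8 3.4 1.3
   vertex 2.4 2.8 1.0
  endloop
 endfacet
 facet normal -0.209 0.714 -0.668
  outer loop
   vertex 2.0 3.9 2.3
   vertex 2.4 2.8 1.0
   vertex 0.8 2.8 1.5
  endloop
 endfacet
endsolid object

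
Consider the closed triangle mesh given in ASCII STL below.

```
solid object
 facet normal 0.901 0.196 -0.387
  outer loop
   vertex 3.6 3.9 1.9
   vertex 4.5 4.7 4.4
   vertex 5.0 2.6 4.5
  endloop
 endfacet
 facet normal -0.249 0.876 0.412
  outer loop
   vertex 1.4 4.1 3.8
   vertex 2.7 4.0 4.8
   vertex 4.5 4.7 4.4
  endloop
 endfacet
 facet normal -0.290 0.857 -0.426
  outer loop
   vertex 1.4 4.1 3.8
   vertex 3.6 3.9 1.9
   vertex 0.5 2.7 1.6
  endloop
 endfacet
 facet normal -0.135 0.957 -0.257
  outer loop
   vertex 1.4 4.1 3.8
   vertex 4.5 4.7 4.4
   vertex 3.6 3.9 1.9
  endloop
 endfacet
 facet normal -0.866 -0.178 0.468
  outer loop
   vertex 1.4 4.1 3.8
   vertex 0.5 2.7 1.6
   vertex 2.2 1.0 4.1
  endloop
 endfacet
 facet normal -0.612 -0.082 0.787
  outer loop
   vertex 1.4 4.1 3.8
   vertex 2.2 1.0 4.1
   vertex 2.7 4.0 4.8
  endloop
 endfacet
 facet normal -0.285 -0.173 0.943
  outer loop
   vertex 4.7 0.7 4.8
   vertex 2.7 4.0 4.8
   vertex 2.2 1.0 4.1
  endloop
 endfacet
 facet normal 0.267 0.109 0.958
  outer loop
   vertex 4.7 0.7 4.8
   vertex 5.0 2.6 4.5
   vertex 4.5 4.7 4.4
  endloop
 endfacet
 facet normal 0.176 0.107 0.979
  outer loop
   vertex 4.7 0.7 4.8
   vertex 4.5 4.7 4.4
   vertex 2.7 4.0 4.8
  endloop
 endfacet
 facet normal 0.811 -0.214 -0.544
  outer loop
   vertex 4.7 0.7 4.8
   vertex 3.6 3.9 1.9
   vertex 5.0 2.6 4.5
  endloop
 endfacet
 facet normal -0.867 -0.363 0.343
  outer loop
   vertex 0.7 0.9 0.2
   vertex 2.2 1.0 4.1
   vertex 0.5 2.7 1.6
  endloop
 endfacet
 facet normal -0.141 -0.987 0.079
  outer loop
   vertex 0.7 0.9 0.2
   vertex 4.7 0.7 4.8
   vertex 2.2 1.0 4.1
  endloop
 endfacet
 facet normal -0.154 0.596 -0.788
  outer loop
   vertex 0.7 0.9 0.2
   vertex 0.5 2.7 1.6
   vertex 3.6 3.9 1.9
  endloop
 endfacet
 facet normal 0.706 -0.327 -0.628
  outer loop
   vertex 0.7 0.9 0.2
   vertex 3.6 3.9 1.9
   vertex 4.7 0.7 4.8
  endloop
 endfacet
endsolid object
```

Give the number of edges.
21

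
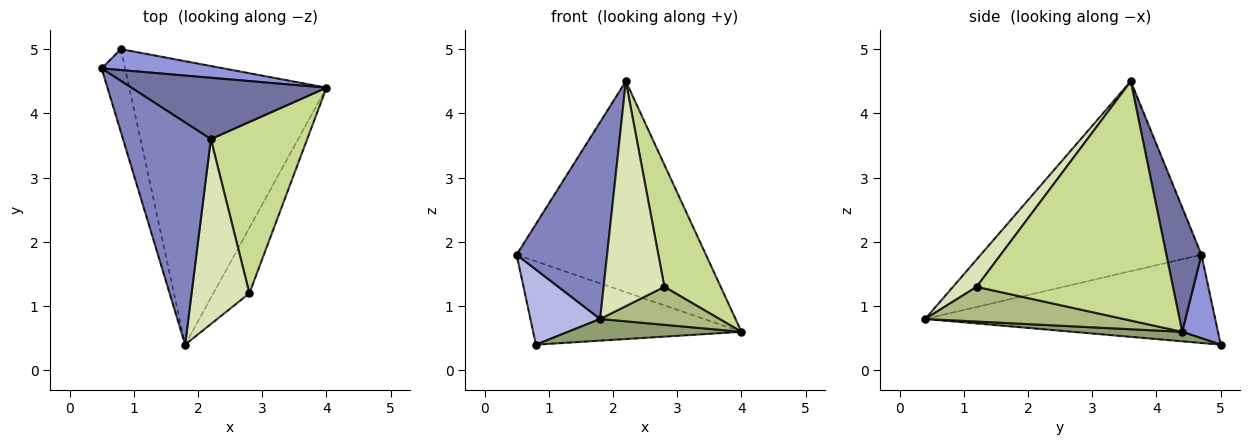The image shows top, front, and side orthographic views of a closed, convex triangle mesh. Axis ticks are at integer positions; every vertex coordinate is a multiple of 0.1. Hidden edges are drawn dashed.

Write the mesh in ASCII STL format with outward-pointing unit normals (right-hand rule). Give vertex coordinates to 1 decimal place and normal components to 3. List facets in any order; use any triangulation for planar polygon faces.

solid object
 facet normal 0.175 0.945 0.275
  outer loop
   vertex 2.2 3.6 4.5
   vertex 4.0 4.4 0.6
   vertex 0.5 4.7 1.8
  endloop
 endfacet
 facet normal -0.851 -0.349 0.394
  outer loop
   vertex 2.2 3.6 4.5
   vertex 0.5 4.7 1.8
   vertex 1.8 0.4 0.8
  endloop
 endfacet
 facet normal 0.164 0.957 0.240
  outer loop
   vertex 0.8 5.0 0.4
   vertex 0.5 4.7 1.8
   vertex 4.0 4.4 0.6
  endloop
 endfacet
 facet normal -0.941 -0.226 -0.250
  outer loop
   vertex 0.8 5.0 0.4
   vertex 1.8 0.4 0.8
   vertex 0.5 4.7 1.8
  endloop
 endfacet
 facet normal 0.048 -0.076 -0.996
  outer loop
   vertex 0.8 5.0 0.4
   vertex 4.0 4.4 0.6
   vertex 1.8 0.4 0.8
  endloop
 endfacet
 facet normal 0.640 -0.385 -0.664
  outer loop
   vertex 2.8 1.2 1.3
   vertex 1.8 0.4 0.8
   vertex 4.0 4.4 0.6
  endloop
 endfacet
 facet normal 0.896 -0.257 0.361
  outer loop
   vertex 2.8 1.2 1.3
   vertex 4.0 4.4 0.6
   vertex 2.2 3.6 4.5
  endloop
 endfacet
 facet normal 0.287 -0.740 0.609
  outer loop
   vertex 2.8 1.2 1.3
   vertex 2.2 3.6 4.5
   vertex 1.8 0.4 0.8
  endloop
 endfacet
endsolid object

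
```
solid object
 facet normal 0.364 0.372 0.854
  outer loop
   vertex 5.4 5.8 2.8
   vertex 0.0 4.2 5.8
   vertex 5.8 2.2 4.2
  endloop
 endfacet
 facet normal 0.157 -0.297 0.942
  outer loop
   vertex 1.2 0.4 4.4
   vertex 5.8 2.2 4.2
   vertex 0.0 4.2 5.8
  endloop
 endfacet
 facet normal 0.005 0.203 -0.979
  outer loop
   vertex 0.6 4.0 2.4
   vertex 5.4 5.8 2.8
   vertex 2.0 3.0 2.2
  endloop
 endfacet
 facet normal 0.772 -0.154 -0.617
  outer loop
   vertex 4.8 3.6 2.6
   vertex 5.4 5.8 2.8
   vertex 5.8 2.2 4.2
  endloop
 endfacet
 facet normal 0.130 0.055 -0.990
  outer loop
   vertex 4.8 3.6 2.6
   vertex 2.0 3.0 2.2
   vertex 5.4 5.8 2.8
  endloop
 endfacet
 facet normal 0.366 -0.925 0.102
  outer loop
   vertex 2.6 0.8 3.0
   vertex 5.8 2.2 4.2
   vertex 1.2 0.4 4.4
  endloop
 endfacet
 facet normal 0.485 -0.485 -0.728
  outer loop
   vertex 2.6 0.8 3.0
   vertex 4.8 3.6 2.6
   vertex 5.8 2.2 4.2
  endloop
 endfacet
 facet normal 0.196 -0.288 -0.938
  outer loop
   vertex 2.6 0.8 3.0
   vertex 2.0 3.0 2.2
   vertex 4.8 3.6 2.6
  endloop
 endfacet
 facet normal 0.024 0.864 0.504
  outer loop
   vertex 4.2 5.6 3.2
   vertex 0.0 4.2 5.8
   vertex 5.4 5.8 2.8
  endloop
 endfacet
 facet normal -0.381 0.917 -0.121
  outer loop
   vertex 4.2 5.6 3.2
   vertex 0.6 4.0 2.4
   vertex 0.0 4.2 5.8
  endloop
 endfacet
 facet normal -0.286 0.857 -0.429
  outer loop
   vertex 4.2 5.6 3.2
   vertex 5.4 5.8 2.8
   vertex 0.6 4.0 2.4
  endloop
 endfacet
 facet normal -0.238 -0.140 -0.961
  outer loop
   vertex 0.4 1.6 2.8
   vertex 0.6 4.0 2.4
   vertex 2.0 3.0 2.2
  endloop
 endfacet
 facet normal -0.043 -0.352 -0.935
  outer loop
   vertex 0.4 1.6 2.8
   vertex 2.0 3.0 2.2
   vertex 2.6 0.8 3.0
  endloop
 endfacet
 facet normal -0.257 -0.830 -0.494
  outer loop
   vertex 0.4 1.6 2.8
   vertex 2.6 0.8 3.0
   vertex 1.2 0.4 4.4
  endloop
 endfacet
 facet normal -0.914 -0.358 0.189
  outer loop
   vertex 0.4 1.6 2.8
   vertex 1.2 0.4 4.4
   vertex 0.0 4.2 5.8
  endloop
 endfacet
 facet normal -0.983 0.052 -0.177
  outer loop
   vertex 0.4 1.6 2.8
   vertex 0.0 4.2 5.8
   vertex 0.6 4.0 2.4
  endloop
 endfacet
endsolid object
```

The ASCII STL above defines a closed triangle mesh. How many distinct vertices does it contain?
10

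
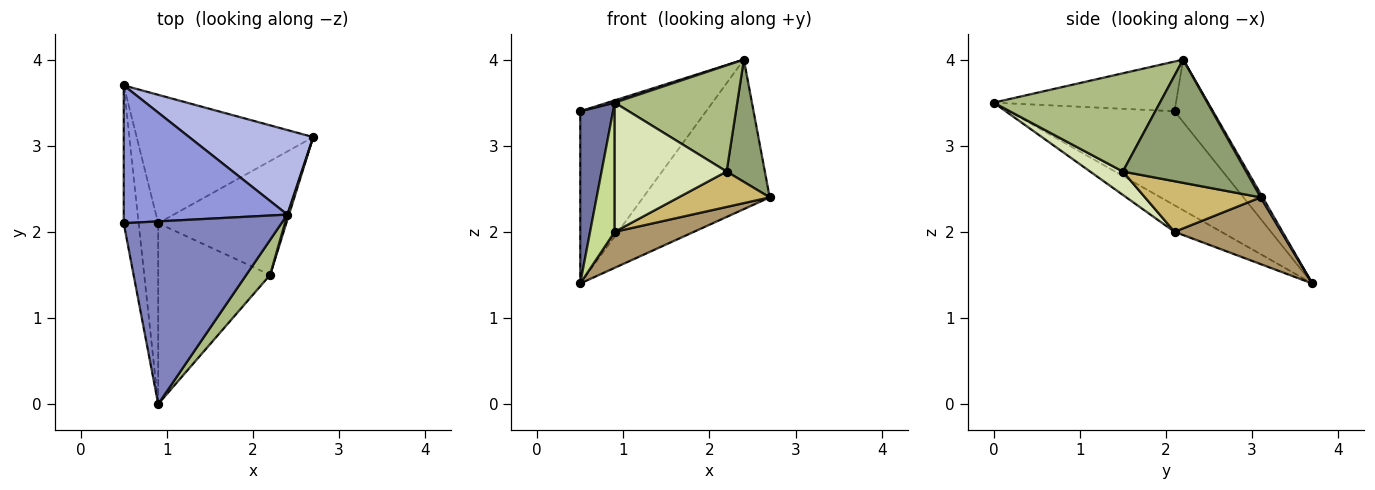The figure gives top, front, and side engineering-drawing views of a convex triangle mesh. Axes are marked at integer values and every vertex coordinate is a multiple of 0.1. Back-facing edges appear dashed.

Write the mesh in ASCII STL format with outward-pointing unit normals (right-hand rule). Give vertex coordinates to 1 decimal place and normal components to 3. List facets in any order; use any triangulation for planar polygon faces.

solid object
 facet normal -0.969 -0.192 -0.154
  outer loop
   vertex 0.5 3.7 1.4
   vertex 0.9 0.0 3.5
   vertex 0.5 2.1 3.4
  endloop
 endfacet
 facet normal -0.301 -0.012 0.954
  outer loop
   vertex 2.4 2.2 4.0
   vertex 0.5 2.1 3.4
   vertex 0.9 0.0 3.5
  endloop
 endfacet
 facet normal -0.232 0.760 0.608
  outer loop
   vertex 2.4 2.2 4.0
   vertex 0.5 3.7 1.4
   vertex 0.5 2.1 3.4
  endloop
 endfacet
 facet normal 0.014 0.870 0.492
  outer loop
   vertex 2.4 2.2 4.0
   vertex 2.7 3.1 2.4
   vertex 0.5 3.7 1.4
  endloop
 endfacet
 facet normal 0.955 -0.296 0.013
  outer loop
   vertex 2.2 1.5 2.7
   vertex 2.7 3.1 2.4
   vertex 2.4 2.2 4.0
  endloop
 endfacet
 facet normal 0.790 -0.582 0.192
  outer loop
   vertex 2.2 1.5 2.7
   vertex 2.4 2.2 4.0
   vertex 0.9 0.0 3.5
  endloop
 endfacet
 facet normal -0.741 -0.390 -0.546
  outer loop
   vertex 0.9 2.1 2.0
   vertex 0.9 0.0 3.5
   vertex 0.5 3.7 1.4
  endloop
 endfacet
 facet normal 0.168 -0.573 -0.802
  outer loop
   vertex 0.9 2.1 2.0
   vertex 2.2 1.5 2.7
   vertex 0.9 0.0 3.5
  endloop
 endfacet
 facet normal 0.342 -0.254 -0.905
  outer loop
   vertex 0.9 2.1 2.0
   vertex 0.5 3.7 1.4
   vertex 2.7 3.1 2.4
  endloop
 endfacet
 facet normal 0.353 -0.278 -0.893
  outer loop
   vertex 0.9 2.1 2.0
   vertex 2.7 3.1 2.4
   vertex 2.2 1.5 2.7
  endloop
 endfacet
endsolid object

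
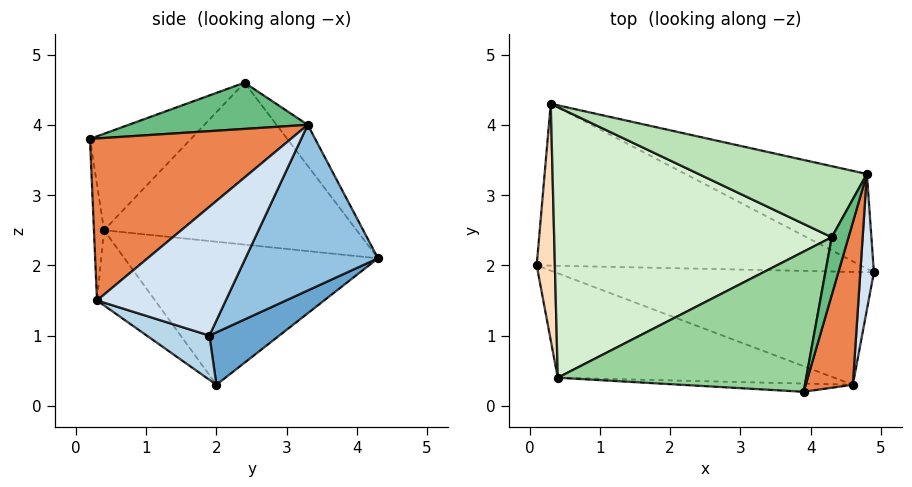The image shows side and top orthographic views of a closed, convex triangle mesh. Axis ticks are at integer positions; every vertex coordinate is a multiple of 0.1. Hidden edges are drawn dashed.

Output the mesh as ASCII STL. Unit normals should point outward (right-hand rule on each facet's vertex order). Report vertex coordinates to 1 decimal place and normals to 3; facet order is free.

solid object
 facet normal 0.127 0.604 -0.786
  outer loop
   vertex 0.3 4.3 2.1
   vertex 4.9 1.9 1.0
   vertex 0.1 2.0 0.3
  endloop
 endfacet
 facet normal 0.352 0.852 -0.386
  outer loop
   vertex 4.8 3.3 4.0
   vertex 4.9 1.9 1.0
   vertex 0.3 4.3 2.1
  endloop
 endfacet
 facet normal 0.130 -0.318 -0.939
  outer loop
   vertex 4.6 0.3 1.5
   vertex 0.1 2.0 0.3
   vertex 4.9 1.9 1.0
  endloop
 endfacet
 facet normal 0.983 -0.152 0.104
  outer loop
   vertex 4.6 0.3 1.5
   vertex 4.9 1.9 1.0
   vertex 4.8 3.3 4.0
  endloop
 endfacet
 facet normal 0.921 -0.285 0.268
  outer loop
   vertex 4.6 0.3 1.5
   vertex 4.8 3.3 4.0
   vertex 3.9 0.2 3.8
  endloop
 endfacet
 facet normal -0.154 -0.809 -0.567
  outer loop
   vertex 0.4 0.4 2.5
   vertex 0.1 2.0 0.3
   vertex 4.6 0.3 1.5
  endloop
 endfacet
 facet normal -0.037 -0.998 -0.055
  outer loop
   vertex 0.4 0.4 2.5
   vertex 4.6 0.3 1.5
   vertex 3.9 0.2 3.8
  endloop
 endfacet
 facet normal -0.992 -0.012 0.126
  outer loop
   vertex 0.4 0.4 2.5
   vertex 0.3 4.3 2.1
   vertex 0.1 2.0 0.3
  endloop
 endfacet
 facet normal 0.902 -0.283 0.327
  outer loop
   vertex 4.3 2.4 4.6
   vertex 3.9 0.2 3.8
   vertex 4.8 3.3 4.0
  endloop
 endfacet
 facet normal -0.349 -0.264 0.899
  outer loop
   vertex 4.3 2.4 4.6
   vertex 0.4 0.4 2.5
   vertex 3.9 0.2 3.8
  endloop
 endfacet
 facet normal -0.187 0.615 0.766
  outer loop
   vertex 4.3 2.4 4.6
   vertex 4.8 3.3 4.0
   vertex 0.3 4.3 2.1
  endloop
 endfacet
 facet normal -0.502 0.075 0.861
  outer loop
   vertex 4.3 2.4 4.6
   vertex 0.3 4.3 2.1
   vertex 0.4 0.4 2.5
  endloop
 endfacet
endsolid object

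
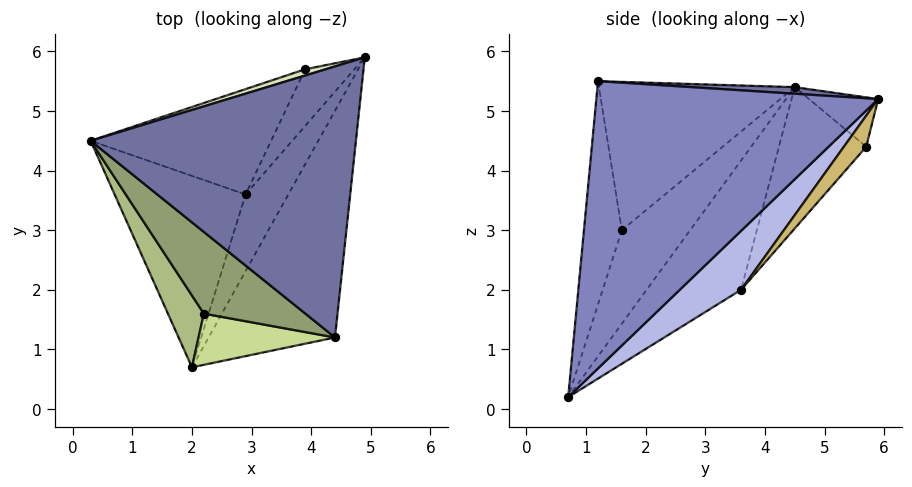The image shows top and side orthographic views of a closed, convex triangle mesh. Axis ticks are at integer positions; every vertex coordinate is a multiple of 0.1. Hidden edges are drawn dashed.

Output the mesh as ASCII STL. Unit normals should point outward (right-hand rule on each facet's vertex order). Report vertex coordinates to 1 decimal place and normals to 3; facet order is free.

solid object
 facet normal 0.025 0.061 0.998
  outer loop
   vertex 4.4 1.2 5.5
   vertex 4.9 5.9 5.2
   vertex 0.3 4.5 5.4
  endloop
 endfacet
 facet normal 0.908 -0.122 -0.400
  outer loop
   vertex 2.0 0.7 0.2
   vertex 4.9 5.9 5.2
   vertex 4.4 1.2 5.5
  endloop
 endfacet
 facet normal -0.586 0.551 -0.594
  outer loop
   vertex 2.9 3.6 2.0
   vertex 2.0 0.7 0.2
   vertex 0.3 4.5 5.4
  endloop
 endfacet
 facet normal 0.804 0.113 -0.584
  outer loop
   vertex 2.9 3.6 2.0
   vertex 4.9 5.9 5.2
   vertex 2.0 0.7 0.2
  endloop
 endfacet
 facet normal -0.581 -0.710 0.398
  outer loop
   vertex 2.2 1.6 3.0
   vertex 4.4 1.2 5.5
   vertex 0.3 4.5 5.4
  endloop
 endfacet
 facet normal -0.691 -0.672 0.265
  outer loop
   vertex 2.2 1.6 3.0
   vertex 0.3 4.5 5.4
   vertex 2.0 0.7 0.2
  endloop
 endfacet
 facet normal -0.488 -0.820 0.298
  outer loop
   vertex 2.2 1.6 3.0
   vertex 2.0 0.7 0.2
   vertex 4.4 1.2 5.5
  endloop
 endfacet
 facet normal -0.284 0.951 0.118
  outer loop
   vertex 3.9 5.7 4.4
   vertex 0.3 4.5 5.4
   vertex 4.9 5.9 5.2
  endloop
 endfacet
 facet normal -0.396 0.766 -0.506
  outer loop
   vertex 3.9 5.7 4.4
   vertex 2.9 3.6 2.0
   vertex 0.3 4.5 5.4
  endloop
 endfacet
 facet normal 0.435 0.580 -0.689
  outer loop
   vertex 3.9 5.7 4.4
   vertex 4.9 5.9 5.2
   vertex 2.9 3.6 2.0
  endloop
 endfacet
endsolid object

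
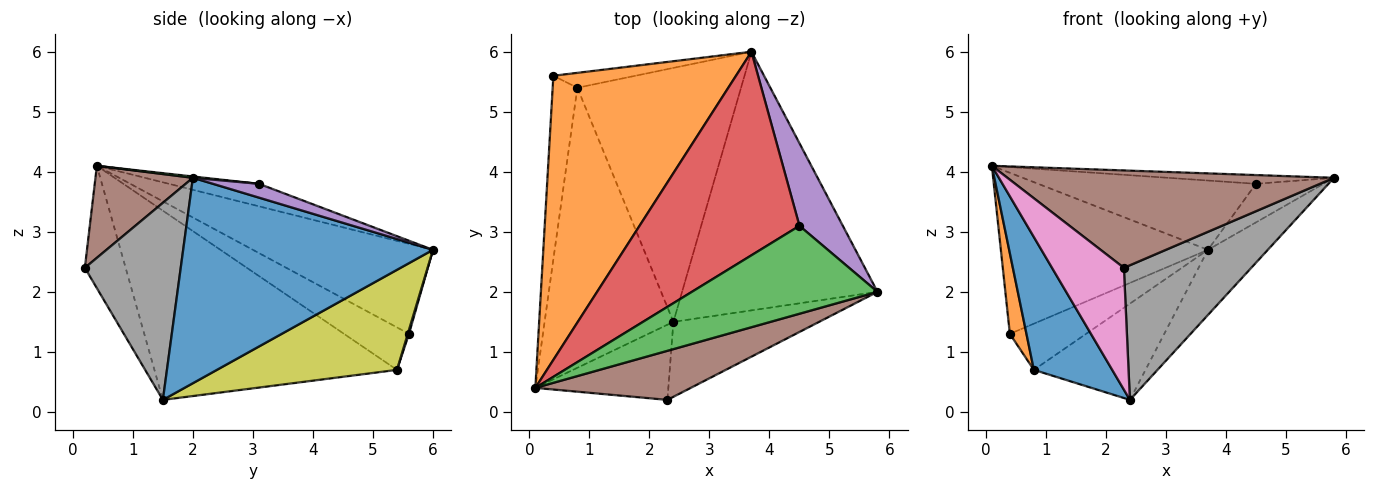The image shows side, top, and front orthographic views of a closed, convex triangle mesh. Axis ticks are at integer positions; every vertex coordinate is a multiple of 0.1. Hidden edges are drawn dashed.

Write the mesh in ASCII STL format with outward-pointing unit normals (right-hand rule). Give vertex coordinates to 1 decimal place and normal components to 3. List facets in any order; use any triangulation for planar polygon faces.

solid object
 facet normal 0.714 0.171 -0.679
  outer loop
   vertex 2.4 1.5 0.2
   vertex 3.7 6.0 2.7
   vertex 5.8 2.0 3.9
  endloop
 endfacet
 facet normal -0.394 0.453 0.800
  outer loop
   vertex 0.4 5.6 1.3
   vertex 0.1 0.4 4.1
   vertex 3.7 6.0 2.7
  endloop
 endfacet
 facet normal 0.007 0.099 0.995
  outer loop
   vertex 4.5 3.1 3.8
   vertex 0.1 0.4 4.1
   vertex 5.8 2.0 3.9
  endloop
 endfacet
 facet normal -0.132 0.319 0.938
  outer loop
   vertex 4.5 3.1 3.8
   vertex 3.7 6.0 2.7
   vertex 0.1 0.4 4.1
  endloop
 endfacet
 facet normal 0.277 0.407 0.871
  outer loop
   vertex 4.5 3.1 3.8
   vertex 5.8 2.0 3.9
   vertex 3.7 6.0 2.7
  endloop
 endfacet
 facet normal 0.257 -0.863 0.435
  outer loop
   vertex 2.3 0.2 2.4
   vertex 5.8 2.0 3.9
   vertex 0.1 0.4 4.1
  endloop
 endfacet
 facet normal -0.435 -0.766 -0.473
  outer loop
   vertex 2.3 0.2 2.4
   vertex 0.1 0.4 4.1
   vertex 2.4 1.5 0.2
  endloop
 endfacet
 facet normal 0.550 -0.730 -0.406
  outer loop
   vertex 2.3 0.2 2.4
   vertex 2.4 1.5 0.2
   vertex 5.8 2.0 3.9
  endloop
 endfacet
 facet normal 0.496 0.308 -0.812
  outer loop
   vertex 0.8 5.4 0.7
   vertex 3.7 6.0 2.7
   vertex 2.4 1.5 0.2
  endloop
 endfacet
 facet normal 0.015 0.952 -0.307
  outer loop
   vertex 0.8 5.4 0.7
   vertex 0.4 5.6 1.3
   vertex 3.7 6.0 2.7
  endloop
 endfacet
 facet normal -0.799 -0.258 -0.544
  outer loop
   vertex 0.8 5.4 0.7
   vertex 2.4 1.5 0.2
   vertex 0.1 0.4 4.1
  endloop
 endfacet
 facet normal -0.844 -0.216 -0.491
  outer loop
   vertex 0.8 5.4 0.7
   vertex 0.1 0.4 4.1
   vertex 0.4 5.6 1.3
  endloop
 endfacet
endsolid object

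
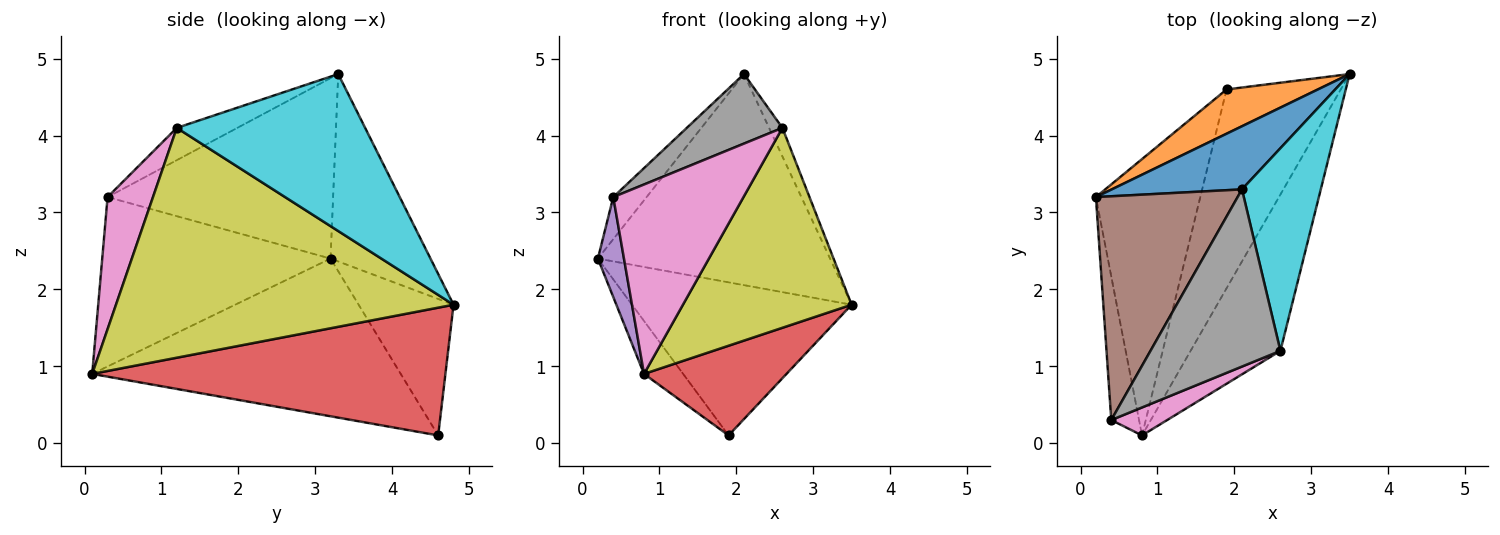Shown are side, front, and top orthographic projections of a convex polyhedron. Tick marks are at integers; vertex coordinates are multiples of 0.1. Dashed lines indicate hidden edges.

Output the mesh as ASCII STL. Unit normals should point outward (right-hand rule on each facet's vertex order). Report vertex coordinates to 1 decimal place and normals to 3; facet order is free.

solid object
 facet normal -0.381 0.886 0.265
  outer loop
   vertex 2.1 3.3 4.8
   vertex 3.5 4.8 1.8
   vertex 0.2 3.2 2.4
  endloop
 endfacet
 facet normal -0.384 0.887 0.257
  outer loop
   vertex 1.9 4.6 0.1
   vertex 0.2 3.2 2.4
   vertex 3.5 4.8 1.8
  endloop
 endfacet
 facet normal -0.829 0.105 -0.549
  outer loop
   vertex 1.9 4.6 0.1
   vertex 0.8 0.1 0.9
   vertex 0.2 3.2 2.4
  endloop
 endfacet
 facet normal 0.714 -0.288 -0.638
  outer loop
   vertex 1.9 4.6 0.1
   vertex 3.5 4.8 1.8
   vertex 0.8 0.1 0.9
  endloop
 endfacet
 facet normal -0.981 -0.112 -0.161
  outer loop
   vertex 0.4 0.3 3.2
   vertex 0.2 3.2 2.4
   vertex 0.8 0.1 0.9
  endloop
 endfacet
 facet normal -0.781 0.115 0.614
  outer loop
   vertex 0.4 0.3 3.2
   vertex 2.1 3.3 4.8
   vertex 0.2 3.2 2.4
  endloop
 endfacet
 facet normal 0.326 -0.935 0.138
  outer loop
   vertex 2.6 1.2 4.1
   vertex 0.4 0.3 3.2
   vertex 0.8 0.1 0.9
  endloop
 endfacet
 facet normal -0.225 -0.356 0.907
  outer loop
   vertex 2.6 1.2 4.1
   vertex 2.1 3.3 4.8
   vertex 0.4 0.3 3.2
  endloop
 endfacet
 facet normal 0.844 -0.422 -0.330
  outer loop
   vertex 2.6 1.2 4.1
   vertex 0.8 0.1 0.9
   vertex 3.5 4.8 1.8
  endloop
 endfacet
 facet normal 0.892 0.063 0.448
  outer loop
   vertex 2.6 1.2 4.1
   vertex 3.5 4.8 1.8
   vertex 2.1 3.3 4.8
  endloop
 endfacet
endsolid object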